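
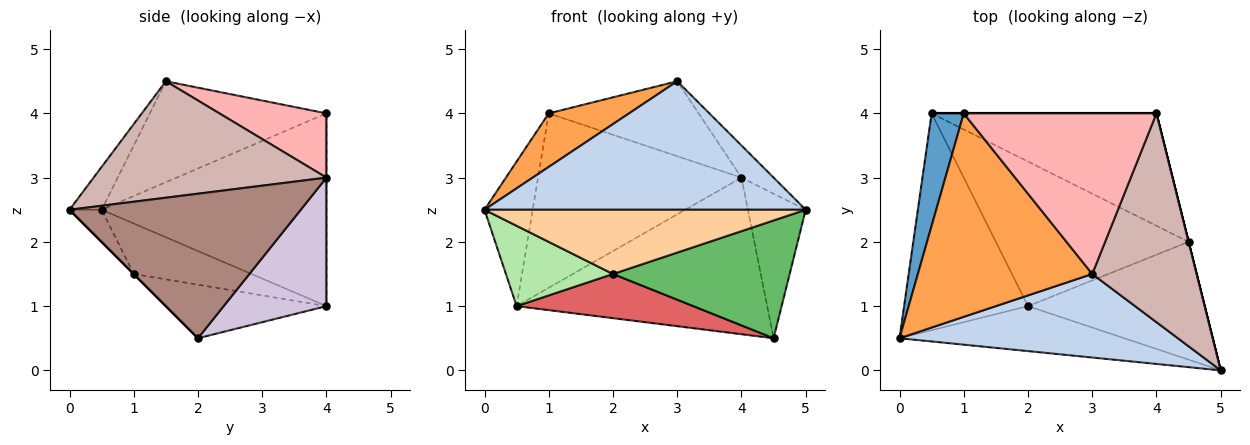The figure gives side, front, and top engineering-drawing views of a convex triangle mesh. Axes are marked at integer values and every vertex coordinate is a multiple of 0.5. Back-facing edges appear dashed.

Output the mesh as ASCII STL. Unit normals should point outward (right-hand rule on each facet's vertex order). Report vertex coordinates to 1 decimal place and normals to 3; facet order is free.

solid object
 facet normal -0.965 0.207 0.161
  outer loop
   vertex 0.5 4.0 1.0
   vertex 0.0 0.5 2.5
   vertex 1.0 4.0 4.0
  endloop
 endfacet
 facet normal -0.084 -0.836 0.543
  outer loop
   vertex 3.0 1.5 4.5
   vertex 0.0 0.5 2.5
   vertex 5.0 0.0 2.5
  endloop
 endfacet
 facet normal -0.489 -0.222 0.844
  outer loop
   vertex 3.0 1.5 4.5
   vertex 1.0 4.0 4.0
   vertex 0.0 0.5 2.5
  endloop
 endfacet
 facet normal -0.082 -0.816 -0.572
  outer loop
   vertex 2.0 1.0 1.5
   vertex 5.0 0.0 2.5
   vertex 0.0 0.5 2.5
  endloop
 endfacet
 facet normal 0.000 -0.707 -0.707
  outer loop
   vertex 2.0 1.0 1.5
   vertex 4.5 2.0 0.5
   vertex 5.0 0.0 2.5
  endloop
 endfacet
 facet normal -0.357 -0.324 -0.876
  outer loop
   vertex 2.0 1.0 1.5
   vertex 0.0 0.5 2.5
   vertex 0.5 4.0 1.0
  endloop
 endfacet
 facet normal -0.257 -0.282 -0.924
  outer loop
   vertex 2.0 1.0 1.5
   vertex 0.5 4.0 1.0
   vertex 4.5 2.0 0.5
  endloop
 endfacet
 facet normal 0.289 0.405 0.867
  outer loop
   vertex 4.0 4.0 3.0
   vertex 1.0 4.0 4.0
   vertex 3.0 1.5 4.5
  endloop
 endfacet
 facet normal 0.000 1.000 0.000
  outer loop
   vertex 4.0 4.0 3.0
   vertex 0.5 4.0 1.0
   vertex 1.0 4.0 4.0
  endloop
 endfacet
 facet normal 0.316 0.771 -0.553
  outer loop
   vertex 4.0 4.0 3.0
   vertex 4.5 2.0 0.5
   vertex 0.5 4.0 1.0
  endloop
 endfacet
 facet normal 0.970 0.243 0.000
  outer loop
   vertex 4.0 4.0 3.0
   vertex 5.0 0.0 2.5
   vertex 4.5 2.0 0.5
  endloop
 endfacet
 facet normal 0.741 0.102 0.664
  outer loop
   vertex 4.0 4.0 3.0
   vertex 3.0 1.5 4.5
   vertex 5.0 0.0 2.5
  endloop
 endfacet
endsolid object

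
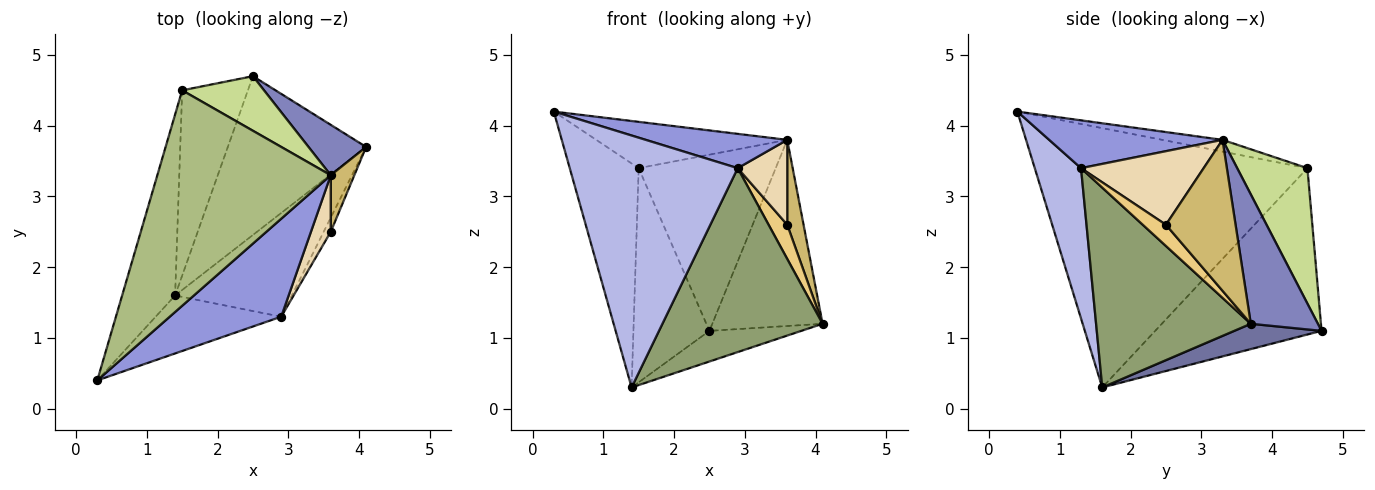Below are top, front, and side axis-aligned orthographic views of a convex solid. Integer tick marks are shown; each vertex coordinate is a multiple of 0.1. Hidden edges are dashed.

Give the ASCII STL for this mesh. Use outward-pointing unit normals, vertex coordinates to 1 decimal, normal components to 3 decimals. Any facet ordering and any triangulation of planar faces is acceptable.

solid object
 facet normal 0.177 0.187 -0.966
  outer loop
   vertex 1.4 1.6 0.3
   vertex 2.5 4.7 1.1
   vertex 4.1 3.7 1.2
  endloop
 endfacet
 facet normal 0.506 0.832 0.225
  outer loop
   vertex 3.6 3.3 3.8
   vertex 4.1 3.7 1.2
   vertex 2.5 4.7 1.1
  endloop
 endfacet
 facet normal 0.375 -0.306 0.875
  outer loop
   vertex 2.9 1.3 3.4
   vertex 3.6 3.3 3.8
   vertex 0.3 0.4 4.2
  endloop
 endfacet
 facet normal 0.259 -0.941 -0.217
  outer loop
   vertex 2.9 1.3 3.4
   vertex 0.3 0.4 4.2
   vertex 1.4 1.6 0.3
  endloop
 endfacet
 facet normal 0.644 -0.667 -0.376
  outer loop
   vertex 2.9 1.3 3.4
   vertex 1.4 1.6 0.3
   vertex 4.1 3.7 1.2
  endloop
 endfacet
 facet normal -0.066 0.210 0.976
  outer loop
   vertex 1.5 4.5 3.4
   vertex 0.3 0.4 4.2
   vertex 3.6 3.3 3.8
  endloop
 endfacet
 facet normal 0.440 0.858 0.266
  outer loop
   vertex 1.5 4.5 3.4
   vertex 3.6 3.3 3.8
   vertex 2.5 4.7 1.1
  endloop
 endfacet
 facet normal -0.951 0.240 -0.194
  outer loop
   vertex 1.5 4.5 3.4
   vertex 1.4 1.6 0.3
   vertex 0.3 0.4 4.2
  endloop
 endfacet
 facet normal -0.856 0.391 -0.338
  outer loop
   vertex 1.5 4.5 3.4
   vertex 2.5 4.7 1.1
   vertex 1.4 1.6 0.3
  endloop
 endfacet
 facet normal 0.963 -0.226 0.150
  outer loop
   vertex 3.6 2.5 2.6
   vertex 4.1 3.7 1.2
   vertex 3.6 3.3 3.8
  endloop
 endfacet
 facet normal 0.754 -0.607 -0.251
  outer loop
   vertex 3.6 2.5 2.6
   vertex 2.9 1.3 3.4
   vertex 4.1 3.7 1.2
  endloop
 endfacet
 facet normal 0.900 -0.363 0.242
  outer loop
   vertex 3.6 2.5 2.6
   vertex 3.6 3.3 3.8
   vertex 2.9 1.3 3.4
  endloop
 endfacet
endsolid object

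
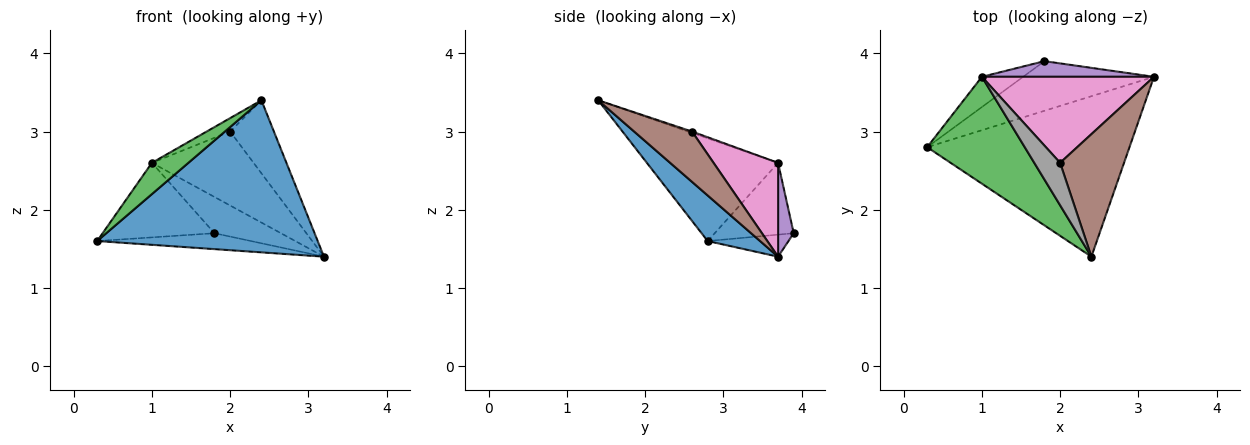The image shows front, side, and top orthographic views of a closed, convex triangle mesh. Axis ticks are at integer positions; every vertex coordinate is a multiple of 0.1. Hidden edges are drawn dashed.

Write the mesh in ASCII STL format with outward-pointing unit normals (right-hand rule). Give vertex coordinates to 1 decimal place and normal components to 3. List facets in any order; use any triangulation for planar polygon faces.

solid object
 facet normal 0.161 -0.679 -0.716
  outer loop
   vertex 2.4 1.4 3.4
   vertex 0.3 2.8 1.6
   vertex 3.2 3.7 1.4
  endloop
 endfacet
 facet normal -0.158 0.301 -0.940
  outer loop
   vertex 1.8 3.9 1.7
   vertex 3.2 3.7 1.4
   vertex 0.3 2.8 1.6
  endloop
 endfacet
 facet normal -0.711 -0.198 0.675
  outer loop
   vertex 1.0 3.7 2.6
   vertex 0.3 2.8 1.6
   vertex 2.4 1.4 3.4
  endloop
 endfacet
 facet normal -0.548 0.775 -0.314
  outer loop
   vertex 1.0 3.7 2.6
   vertex 1.8 3.9 1.7
   vertex 0.3 2.8 1.6
  endloop
 endfacet
 facet normal 0.211 0.898 0.387
  outer loop
   vertex 1.0 3.7 2.6
   vertex 3.2 3.7 1.4
   vertex 1.8 3.9 1.7
  endloop
 endfacet
 facet normal 0.560 0.424 0.712
  outer loop
   vertex 2.0 2.6 3.0
   vertex 2.4 1.4 3.4
   vertex 3.2 3.7 1.4
  endloop
 endfacet
 facet normal 0.382 0.602 0.701
  outer loop
   vertex 2.0 2.6 3.0
   vertex 3.2 3.7 1.4
   vertex 1.0 3.7 2.6
  endloop
 endfacet
 facet normal -0.050 0.301 0.952
  outer loop
   vertex 2.0 2.6 3.0
   vertex 1.0 3.7 2.6
   vertex 2.4 1.4 3.4
  endloop
 endfacet
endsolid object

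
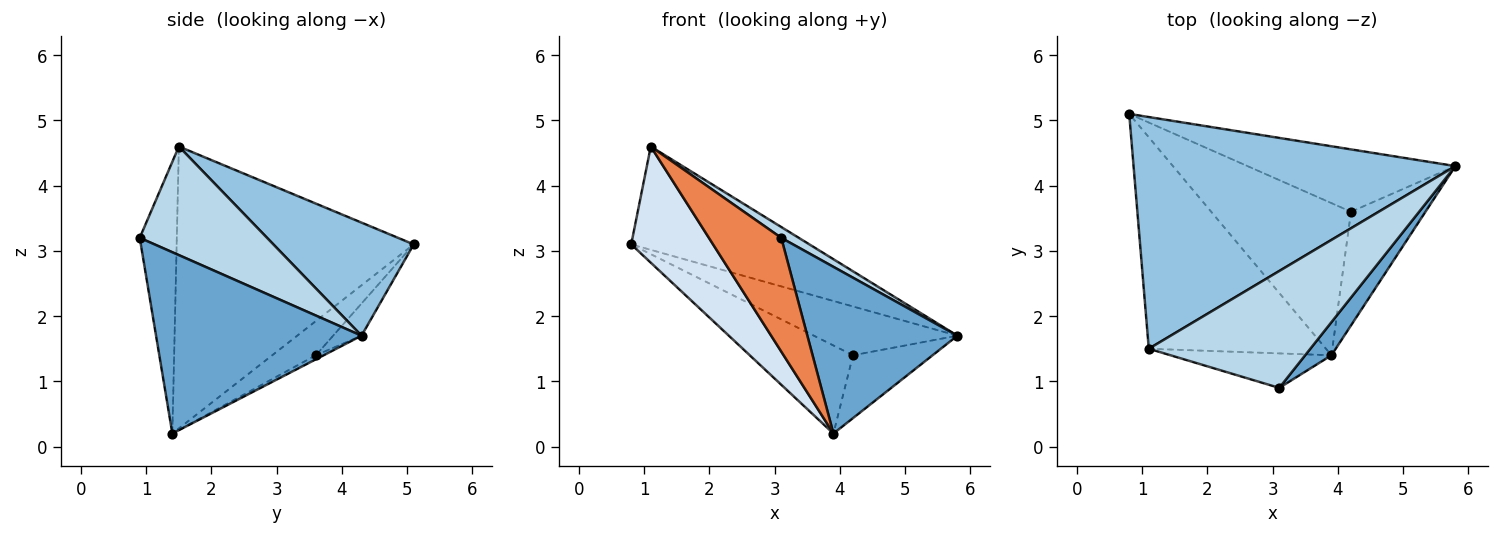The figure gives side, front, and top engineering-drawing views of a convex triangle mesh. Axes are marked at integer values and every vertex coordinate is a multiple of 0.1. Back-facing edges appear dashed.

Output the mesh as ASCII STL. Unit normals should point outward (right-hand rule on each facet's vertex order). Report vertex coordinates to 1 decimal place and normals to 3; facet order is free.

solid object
 facet normal 0.802 -0.586 0.116
  outer loop
   vertex 3.9 1.4 0.2
   vertex 5.8 4.3 1.7
   vertex 3.1 0.9 3.2
  endloop
 endfacet
 facet normal 0.306 0.388 0.870
  outer loop
   vertex 1.1 1.5 4.6
   vertex 5.8 4.3 1.7
   vertex 0.8 5.1 3.1
  endloop
 endfacet
 facet normal 0.556 -0.077 0.827
  outer loop
   vertex 1.1 1.5 4.6
   vertex 3.1 0.9 3.2
   vertex 5.8 4.3 1.7
  endloop
 endfacet
 facet normal -0.813 -0.281 -0.511
  outer loop
   vertex 1.1 1.5 4.6
   vertex 0.8 5.1 3.1
   vertex 3.9 1.4 0.2
  endloop
 endfacet
 facet normal -0.440 -0.859 -0.261
  outer loop
   vertex 1.1 1.5 4.6
   vertex 3.9 1.4 0.2
   vertex 3.1 0.9 3.2
  endloop
 endfacet
 facet normal -0.121 0.612 -0.782
  outer loop
   vertex 4.2 3.6 1.4
   vertex 0.8 5.1 3.1
   vertex 5.8 4.3 1.7
  endloop
 endfacet
 facet normal -0.207 0.490 -0.847
  outer loop
   vertex 4.2 3.6 1.4
   vertex 3.9 1.4 0.2
   vertex 0.8 5.1 3.1
  endloop
 endfacet
 facet normal -0.048 0.483 -0.874
  outer loop
   vertex 4.2 3.6 1.4
   vertex 5.8 4.3 1.7
   vertex 3.9 1.4 0.2
  endloop
 endfacet
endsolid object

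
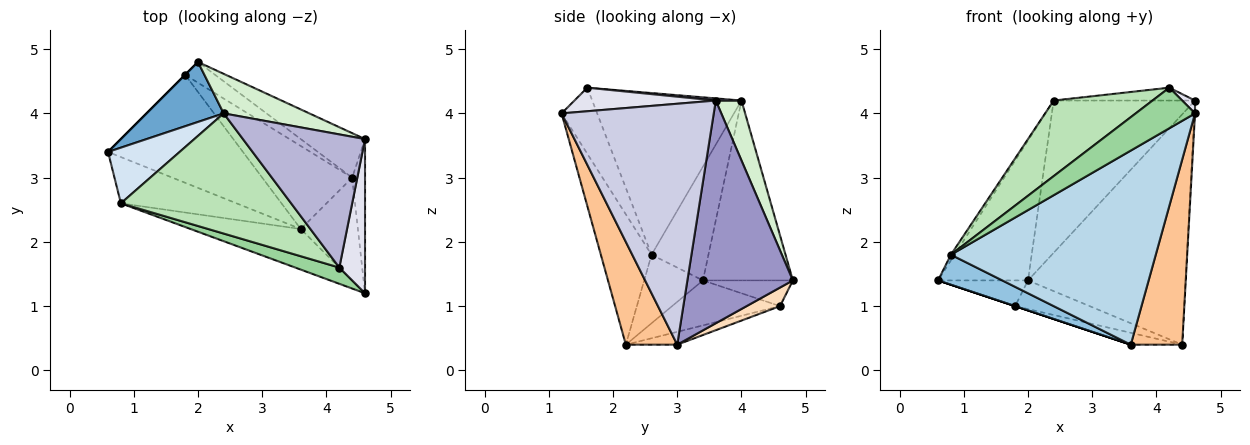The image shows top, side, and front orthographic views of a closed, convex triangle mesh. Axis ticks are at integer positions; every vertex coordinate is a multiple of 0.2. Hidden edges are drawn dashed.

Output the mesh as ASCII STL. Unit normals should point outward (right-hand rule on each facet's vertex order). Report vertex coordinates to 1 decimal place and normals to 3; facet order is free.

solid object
 facet normal -0.677 0.677 0.290
  outer loop
   vertex 2.4 4.0 4.2
   vertex 2.0 4.8 1.4
   vertex 0.6 3.4 1.4
  endloop
 endfacet
 facet normal -0.445 -0.487 -0.751
  outer loop
   vertex 0.8 2.6 1.8
   vertex 0.6 3.4 1.4
   vertex 3.6 2.2 0.4
  endloop
 endfacet
 facet normal -0.235 -0.951 -0.199
  outer loop
   vertex 0.8 2.6 1.8
   vertex 3.6 2.2 0.4
   vertex 4.6 1.2 4.0
  endloop
 endfacet
 facet normal -0.845 0.055 0.532
  outer loop
   vertex 0.8 2.6 1.8
   vertex 2.4 4.0 4.2
   vertex 0.6 3.4 1.4
  endloop
 endfacet
 facet normal -0.707 0.707 0.000
  outer loop
   vertex 1.8 4.6 1.0
   vertex 0.6 3.4 1.4
   vertex 2.0 4.8 1.4
  endloop
 endfacet
 facet normal -0.316 0.000 -0.949
  outer loop
   vertex 1.8 4.6 1.0
   vertex 3.6 2.2 0.4
   vertex 0.6 3.4 1.4
  endloop
 endfacet
 facet normal 0.658 -0.658 -0.366
  outer loop
   vertex 4.4 3.0 0.4
   vertex 4.6 1.2 4.0
   vertex 3.6 2.2 0.4
  endloop
 endfacet
 facet normal 0.341 0.761 -0.551
  outer loop
   vertex 4.4 3.0 0.4
   vertex 1.8 4.6 1.0
   vertex 2.0 4.8 1.4
  endloop
 endfacet
 facet normal -0.140 0.140 -0.980
  outer loop
   vertex 4.4 3.0 0.4
   vertex 3.6 2.2 0.4
   vertex 1.8 4.6 1.0
  endloop
 endfacet
 facet normal -0.487 -0.811 0.324
  outer loop
   vertex 4.2 1.6 4.4
   vertex 0.8 2.6 1.8
   vertex 4.6 1.2 4.0
  endloop
 endfacet
 facet normal -0.627 -0.415 0.660
  outer loop
   vertex 4.2 1.6 4.4
   vertex 2.4 4.0 4.2
   vertex 0.8 2.6 1.8
  endloop
 endfacet
 facet normal 0.173 0.953 0.248
  outer loop
   vertex 4.6 3.6 4.2
   vertex 2.0 4.8 1.4
   vertex 2.4 4.0 4.2
  endloop
 endfacet
 facet normal 0.549 0.820 -0.158
  outer loop
   vertex 4.6 3.6 4.2
   vertex 4.4 3.0 0.4
   vertex 2.0 4.8 1.4
  endloop
 endfacet
 facet normal 0.017 0.096 0.995
  outer loop
   vertex 4.6 3.6 4.2
   vertex 2.4 4.0 4.2
   vertex 4.2 1.6 4.4
  endloop
 endfacet
 facet normal 0.999 0.004 -0.053
  outer loop
   vertex 4.6 3.6 4.2
   vertex 4.6 1.2 4.0
   vertex 4.4 3.0 0.4
  endloop
 endfacet
 facet normal 0.674 -0.061 0.736
  outer loop
   vertex 4.6 3.6 4.2
   vertex 4.2 1.6 4.4
   vertex 4.6 1.2 4.0
  endloop
 endfacet
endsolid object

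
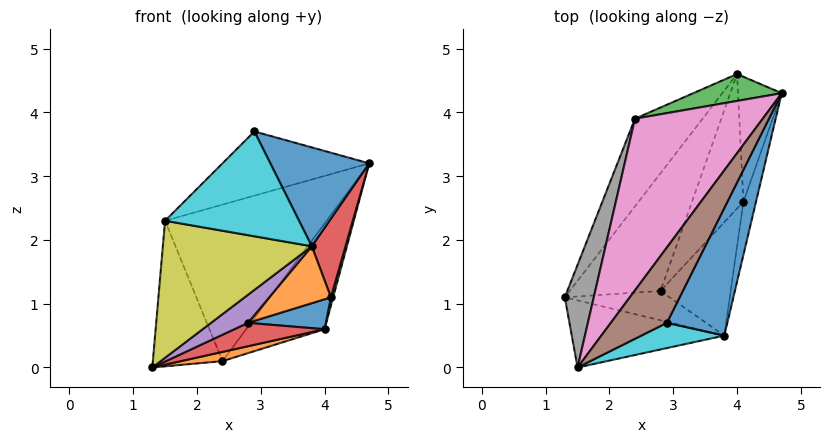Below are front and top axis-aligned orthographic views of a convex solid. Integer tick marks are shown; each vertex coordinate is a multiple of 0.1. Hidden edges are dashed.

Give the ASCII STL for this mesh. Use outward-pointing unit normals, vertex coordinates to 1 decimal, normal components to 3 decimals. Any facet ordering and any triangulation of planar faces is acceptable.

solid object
 facet normal 0.822 -0.349 0.450
  outer loop
   vertex 3.8 0.5 1.9
   vertex 4.7 4.3 3.2
   vertex 2.9 0.7 3.7
  endloop
 endfacet
 facet normal 0.336 -0.098 -0.937
  outer loop
   vertex 2.4 3.9 0.1
   vertex 4.0 4.6 0.6
   vertex 1.3 1.1 0.0
  endloop
 endfacet
 facet normal -0.448 0.866 0.221
  outer loop
   vertex 2.4 3.9 0.1
   vertex 4.7 4.3 3.2
   vertex 4.0 4.6 0.6
  endloop
 endfacet
 facet normal 0.426 -0.176 -0.887
  outer loop
   vertex 2.8 1.2 0.7
   vertex 1.3 1.1 0.0
   vertex 4.0 4.6 0.6
  endloop
 endfacet
 facet normal 0.358 -0.645 -0.675
  outer loop
   vertex 2.8 1.2 0.7
   vertex 3.8 0.5 1.9
   vertex 1.3 1.1 0.0
  endloop
 endfacet
 facet normal -0.735 0.439 0.516
  outer loop
   vertex 1.5 0.0 2.3
   vertex 2.9 0.7 3.7
   vertex 4.7 4.3 3.2
  endloop
 endfacet
 facet normal -0.744 0.450 0.494
  outer loop
   vertex 1.5 0.0 2.3
   vertex 4.7 4.3 3.2
   vertex 2.4 3.9 0.1
  endloop
 endfacet
 facet normal -0.905 0.347 0.245
  outer loop
   vertex 1.5 0.0 2.3
   vertex 2.4 3.9 0.1
   vertex 1.3 1.1 0.0
  endloop
 endfacet
 facet normal 0.118 -0.892 -0.437
  outer loop
   vertex 1.5 0.0 2.3
   vertex 1.3 1.1 0.0
   vertex 3.8 0.5 1.9
  endloop
 endfacet
 facet normal 0.244 -0.943 0.227
  outer loop
   vertex 1.5 0.0 2.3
   vertex 3.8 0.5 1.9
   vertex 2.9 0.7 3.7
  endloop
 endfacet
 facet normal 0.471 -0.192 -0.861
  outer loop
   vertex 4.1 2.6 1.1
   vertex 2.8 1.2 0.7
   vertex 4.0 4.6 0.6
  endloop
 endfacet
 facet normal 0.604 -0.358 -0.712
  outer loop
   vertex 4.1 2.6 1.1
   vertex 3.8 0.5 1.9
   vertex 2.8 1.2 0.7
  endloop
 endfacet
 facet normal 0.965 -0.017 -0.262
  outer loop
   vertex 4.1 2.6 1.1
   vertex 4.0 4.6 0.6
   vertex 4.7 4.3 3.2
  endloop
 endfacet
 facet normal 0.974 -0.187 -0.127
  outer loop
   vertex 4.1 2.6 1.1
   vertex 4.7 4.3 3.2
   vertex 3.8 0.5 1.9
  endloop
 endfacet
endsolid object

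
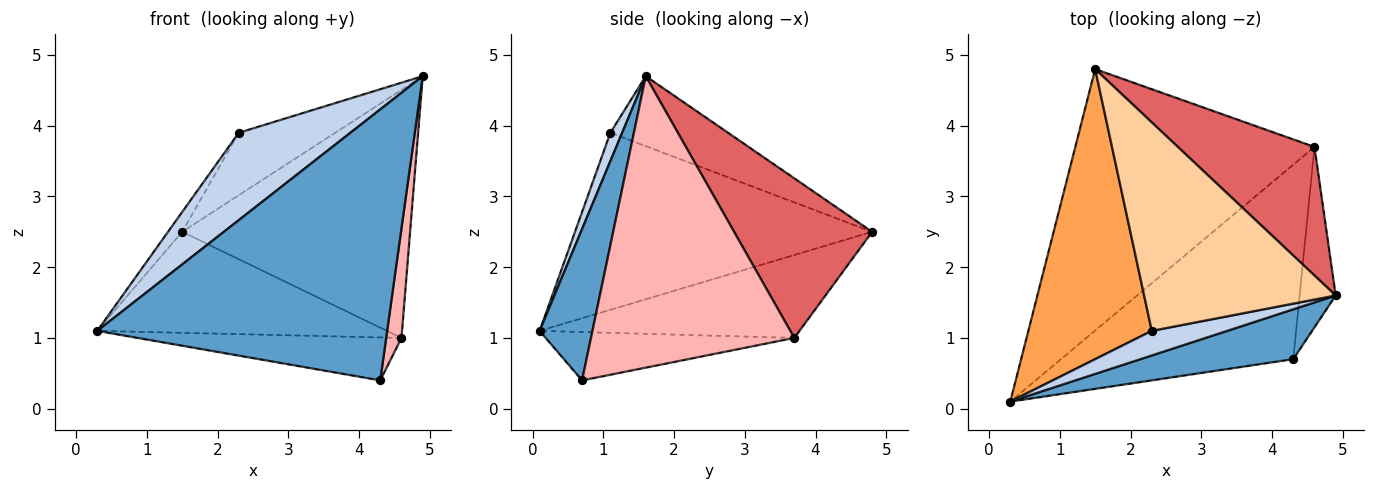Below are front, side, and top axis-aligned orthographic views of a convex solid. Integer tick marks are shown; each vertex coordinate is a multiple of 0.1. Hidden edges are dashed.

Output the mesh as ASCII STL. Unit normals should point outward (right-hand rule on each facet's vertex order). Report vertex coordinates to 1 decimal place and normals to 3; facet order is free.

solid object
 facet normal 0.176 -0.968 0.178
  outer loop
   vertex 4.3 0.7 0.4
   vertex 4.9 1.6 4.7
   vertex 0.3 0.1 1.1
  endloop
 endfacet
 facet normal 0.101 -0.958 0.270
  outer loop
   vertex 2.3 1.1 3.9
   vertex 0.3 0.1 1.1
   vertex 4.9 1.6 4.7
  endloop
 endfacet
 facet normal -0.820 0.039 0.572
  outer loop
   vertex 2.3 1.1 3.9
   vertex 1.5 4.8 2.5
   vertex 0.3 0.1 1.1
  endloop
 endfacet
 facet normal -0.330 0.271 0.904
  outer loop
   vertex 2.3 1.1 3.9
   vertex 4.9 1.6 4.7
   vertex 1.5 4.8 2.5
  endloop
 endfacet
 facet normal -0.308 0.343 -0.888
  outer loop
   vertex 4.6 3.7 1.0
   vertex 0.3 0.1 1.1
   vertex 1.5 4.8 2.5
  endloop
 endfacet
 facet normal -0.199 0.211 -0.957
  outer loop
   vertex 4.6 3.7 1.0
   vertex 4.3 0.7 0.4
   vertex 0.3 0.1 1.1
  endloop
 endfacet
 facet normal 0.474 0.782 0.405
  outer loop
   vertex 4.6 3.7 1.0
   vertex 1.5 4.8 2.5
   vertex 4.9 1.6 4.7
  endloop
 endfacet
 facet normal 0.990 -0.074 -0.123
  outer loop
   vertex 4.6 3.7 1.0
   vertex 4.9 1.6 4.7
   vertex 4.3 0.7 0.4
  endloop
 endfacet
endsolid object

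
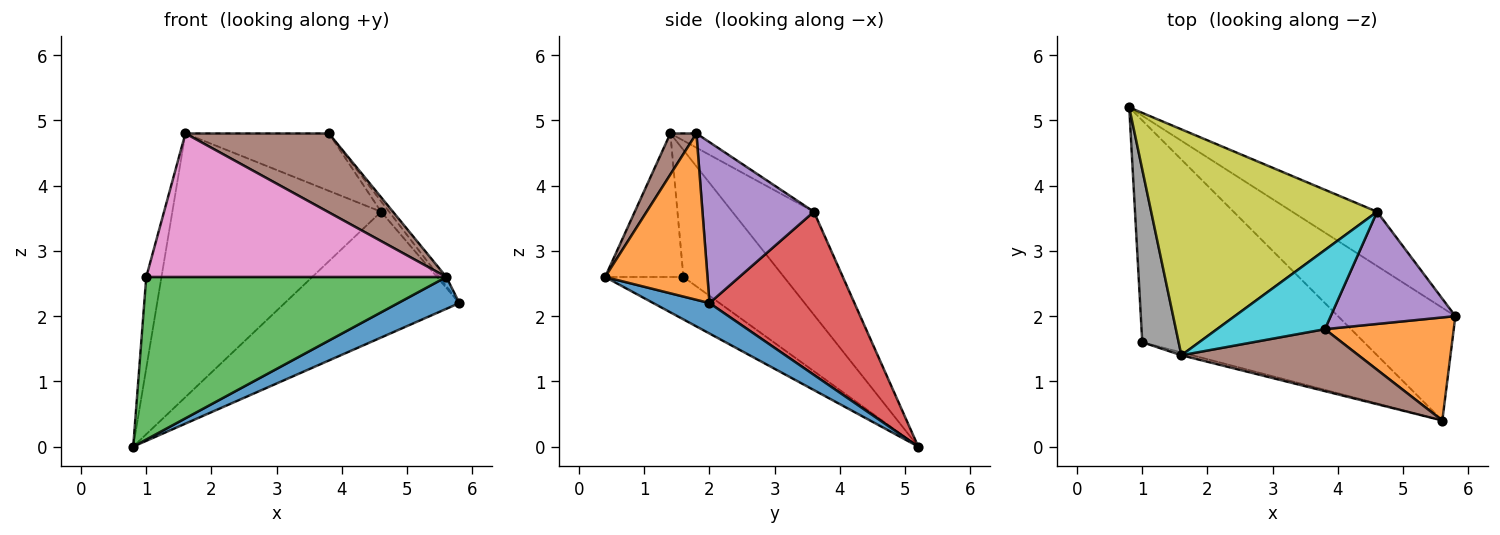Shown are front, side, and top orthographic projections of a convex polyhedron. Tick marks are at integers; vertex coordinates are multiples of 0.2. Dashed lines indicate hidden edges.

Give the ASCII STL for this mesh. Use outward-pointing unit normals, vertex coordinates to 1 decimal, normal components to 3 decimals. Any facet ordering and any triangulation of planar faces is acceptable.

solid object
 facet normal 0.242 -0.264 -0.934
  outer loop
   vertex 5.6 0.4 2.6
   vertex 0.8 5.2 0.0
   vertex 5.8 2.0 2.2
  endloop
 endfacet
 facet normal 0.789 0.054 0.611
  outer loop
   vertex 3.8 1.8 4.8
   vertex 5.6 0.4 2.6
   vertex 5.8 2.0 2.2
  endloop
 endfacet
 facet normal -0.152 -0.584 -0.797
  outer loop
   vertex 1.0 1.6 2.6
   vertex 0.8 5.2 0.0
   vertex 5.6 0.4 2.6
  endloop
 endfacet
 facet normal 0.606 0.730 -0.315
  outer loop
   vertex 4.6 3.6 3.6
   vertex 5.8 2.0 2.2
   vertex 0.8 5.2 0.0
  endloop
 endfacet
 facet normal 0.789 0.057 0.611
  outer loop
   vertex 4.6 3.6 3.6
   vertex 3.8 1.8 4.8
   vertex 5.8 2.0 2.2
  endloop
 endfacet
 facet normal 0.142 -0.779 0.611
  outer loop
   vertex 1.6 1.4 4.8
   vertex 5.6 0.4 2.6
   vertex 3.8 1.8 4.8
  endloop
 endfacet
 facet normal -0.252 -0.967 -0.019
  outer loop
   vertex 1.6 1.4 4.8
   vertex 1.0 1.6 2.6
   vertex 5.6 0.4 2.6
  endloop
 endfacet
 facet normal -0.951 0.144 0.273
  outer loop
   vertex 1.6 1.4 4.8
   vertex 0.8 5.2 0.0
   vertex 1.0 1.6 2.6
  endloop
 endfacet
 facet normal -0.284 0.728 0.624
  outer loop
   vertex 1.6 1.4 4.8
   vertex 4.6 3.6 3.6
   vertex 0.8 5.2 0.0
  endloop
 endfacet
 facet normal -0.106 0.584 0.805
  outer loop
   vertex 1.6 1.4 4.8
   vertex 3.8 1.8 4.8
   vertex 4.6 3.6 3.6
  endloop
 endfacet
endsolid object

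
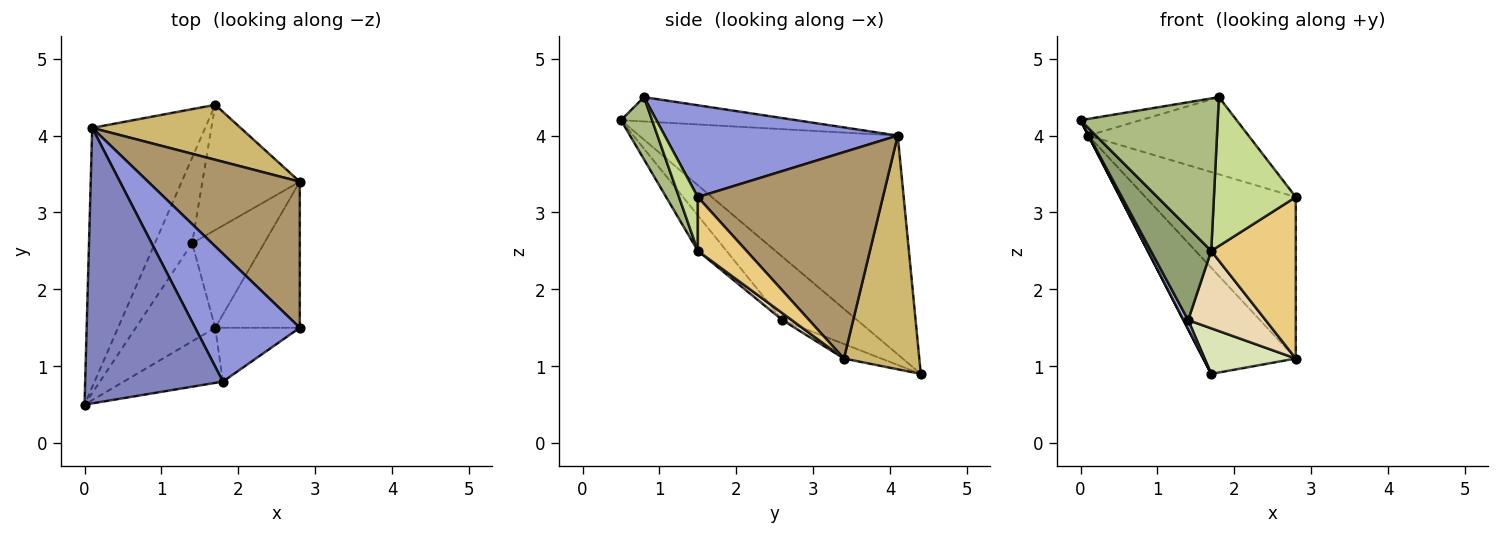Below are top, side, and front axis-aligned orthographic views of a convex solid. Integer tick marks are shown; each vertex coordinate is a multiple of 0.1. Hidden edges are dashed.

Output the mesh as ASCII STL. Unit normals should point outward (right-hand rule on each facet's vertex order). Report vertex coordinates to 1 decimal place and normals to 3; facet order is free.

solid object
 facet normal -0.889 -0.001 -0.459
  outer loop
   vertex 0.1 4.1 4.0
   vertex 1.7 4.4 0.9
   vertex 0.0 0.5 4.2
  endloop
 endfacet
 facet normal -0.174 0.059 0.983
  outer loop
   vertex 0.1 4.1 4.0
   vertex 0.0 0.5 4.2
   vertex 1.8 0.8 4.5
  endloop
 endfacet
 facet normal 0.601 0.413 0.684
  outer loop
   vertex 0.1 4.1 4.0
   vertex 1.8 0.8 4.5
   vertex 2.8 1.5 3.2
  endloop
 endfacet
 facet normal -0.860 -0.054 -0.507
  outer loop
   vertex 1.4 2.6 1.6
   vertex 0.0 0.5 4.2
   vertex 1.7 4.4 0.9
  endloop
 endfacet
 facet normal -0.310 -0.651 -0.693
  outer loop
   vertex 1.7 1.5 2.5
   vertex 0.0 0.5 4.2
   vertex 1.4 2.6 1.6
  endloop
 endfacet
 facet normal 0.209 -0.920 -0.332
  outer loop
   vertex 1.7 1.5 2.5
   vertex 1.8 0.8 4.5
   vertex 0.0 0.5 4.2
  endloop
 endfacet
 facet normal 0.211 -0.919 -0.332
  outer loop
   vertex 1.7 1.5 2.5
   vertex 2.8 1.5 3.2
   vertex 1.8 0.8 4.5
  endloop
 endfacet
 facet normal -0.139 -0.339 -0.931
  outer loop
   vertex 2.8 3.4 1.1
   vertex 1.4 2.6 1.6
   vertex 1.7 4.4 0.9
  endloop
 endfacet
 facet normal 0.674 0.548 0.496
  outer loop
   vertex 2.8 3.4 1.1
   vertex 0.1 4.1 4.0
   vertex 2.8 1.5 3.2
  endloop
 endfacet
 facet normal 0.586 0.719 0.372
  outer loop
   vertex 2.8 3.4 1.1
   vertex 1.7 4.4 0.9
   vertex 0.1 4.1 4.0
  endloop
 endfacet
 facet normal 0.393 -0.682 -0.617
  outer loop
   vertex 2.8 3.4 1.1
   vertex 2.8 1.5 3.2
   vertex 1.7 1.5 2.5
  endloop
 endfacet
 facet normal 0.075 -0.619 -0.782
  outer loop
   vertex 2.8 3.4 1.1
   vertex 1.7 1.5 2.5
   vertex 1.4 2.6 1.6
  endloop
 endfacet
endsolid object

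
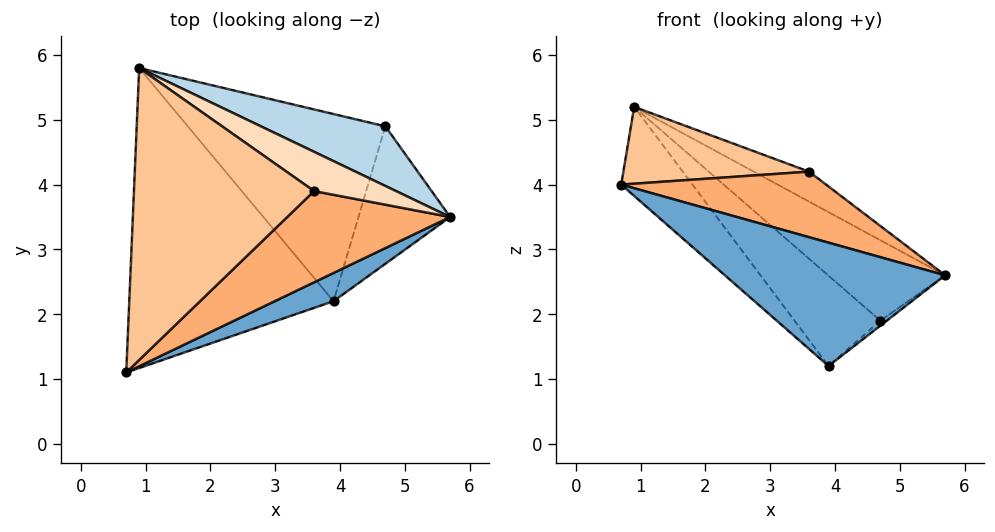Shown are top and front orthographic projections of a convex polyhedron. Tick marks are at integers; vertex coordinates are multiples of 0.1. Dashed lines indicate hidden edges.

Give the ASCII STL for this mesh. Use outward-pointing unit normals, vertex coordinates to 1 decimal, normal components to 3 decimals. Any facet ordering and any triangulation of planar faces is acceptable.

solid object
 facet normal 0.469 -0.861 0.197
  outer loop
   vertex 3.9 2.2 1.2
   vertex 5.7 3.5 2.6
   vertex 0.7 1.1 4.0
  endloop
 endfacet
 facet normal -0.684 0.208 -0.700
  outer loop
   vertex 3.9 2.2 1.2
   vertex 0.7 1.1 4.0
   vertex 0.9 5.8 5.2
  endloop
 endfacet
 facet normal 0.578 0.656 0.486
  outer loop
   vertex 4.7 4.9 1.9
   vertex 0.9 5.8 5.2
   vertex 5.7 3.5 2.6
  endloop
 endfacet
 facet normal 0.600 0.029 -0.799
  outer loop
   vertex 4.7 4.9 1.9
   vertex 5.7 3.5 2.6
   vertex 3.9 2.2 1.2
  endloop
 endfacet
 facet normal -0.562 0.360 -0.745
  outer loop
   vertex 4.7 4.9 1.9
   vertex 3.9 2.2 1.2
   vertex 0.9 5.8 5.2
  endloop
 endfacet
 facet normal 0.453 -0.520 0.724
  outer loop
   vertex 3.6 3.9 4.2
   vertex 0.7 1.1 4.0
   vertex 5.7 3.5 2.6
  endloop
 endfacet
 facet normal 0.176 -0.251 0.952
  outer loop
   vertex 3.6 3.9 4.2
   vertex 0.9 5.8 5.2
   vertex 0.7 1.1 4.0
  endloop
 endfacet
 facet normal 0.585 0.492 0.645
  outer loop
   vertex 3.6 3.9 4.2
   vertex 5.7 3.5 2.6
   vertex 0.9 5.8 5.2
  endloop
 endfacet
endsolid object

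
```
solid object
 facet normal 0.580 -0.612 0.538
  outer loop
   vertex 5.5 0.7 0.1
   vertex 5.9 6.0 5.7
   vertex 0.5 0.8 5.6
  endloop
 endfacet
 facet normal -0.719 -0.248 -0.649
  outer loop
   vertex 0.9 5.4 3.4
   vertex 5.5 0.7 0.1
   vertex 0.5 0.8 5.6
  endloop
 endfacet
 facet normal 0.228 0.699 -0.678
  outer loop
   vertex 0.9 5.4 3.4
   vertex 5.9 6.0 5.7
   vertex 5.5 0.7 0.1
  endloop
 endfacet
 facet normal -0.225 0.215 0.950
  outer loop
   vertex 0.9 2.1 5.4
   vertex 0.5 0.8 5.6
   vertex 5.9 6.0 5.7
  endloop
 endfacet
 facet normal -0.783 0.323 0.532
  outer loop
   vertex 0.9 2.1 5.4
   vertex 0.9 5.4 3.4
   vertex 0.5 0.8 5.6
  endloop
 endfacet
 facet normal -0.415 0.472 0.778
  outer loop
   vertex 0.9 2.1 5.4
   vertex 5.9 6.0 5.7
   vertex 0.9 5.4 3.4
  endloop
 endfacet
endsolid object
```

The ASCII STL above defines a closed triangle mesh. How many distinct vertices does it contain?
5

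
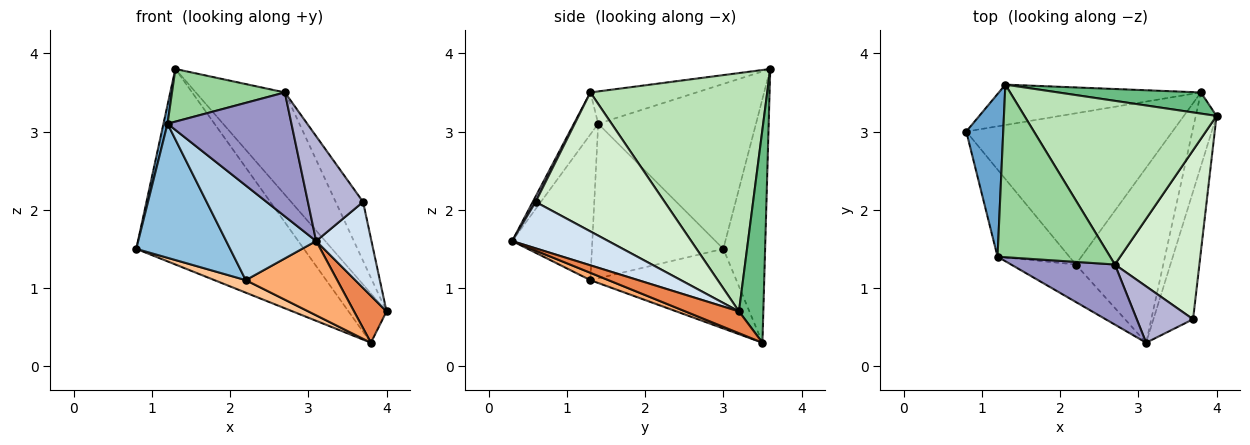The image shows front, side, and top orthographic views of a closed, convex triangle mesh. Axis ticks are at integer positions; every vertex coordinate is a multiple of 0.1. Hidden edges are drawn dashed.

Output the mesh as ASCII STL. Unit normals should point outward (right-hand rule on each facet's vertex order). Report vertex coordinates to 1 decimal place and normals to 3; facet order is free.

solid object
 facet normal -0.975 -0.025 0.219
  outer loop
   vertex 1.2 1.4 3.1
   vertex 1.3 3.6 3.8
   vertex 0.8 3.0 1.5
  endloop
 endfacet
 facet normal -0.761 -0.544 -0.353
  outer loop
   vertex 2.2 1.3 1.1
   vertex 1.2 1.4 3.1
   vertex 0.8 3.0 1.5
  endloop
 endfacet
 facet normal -0.638 -0.716 -0.283
  outer loop
   vertex 2.2 1.3 1.1
   vertex 3.1 0.3 1.6
   vertex 1.2 1.4 3.1
  endloop
 endfacet
 facet normal 0.696 -0.401 -0.595
  outer loop
   vertex 3.7 0.6 2.1
   vertex 3.1 0.3 1.6
   vertex 4.0 3.2 0.7
  endloop
 endfacet
 facet normal 0.662 -0.402 -0.632
  outer loop
   vertex 3.8 3.5 0.3
   vertex 4.0 3.2 0.7
   vertex 3.1 0.3 1.6
  endloop
 endfacet
 facet normal 0.077 -0.390 -0.918
  outer loop
   vertex 3.8 3.5 0.3
   vertex 3.1 0.3 1.6
   vertex 2.2 1.3 1.1
  endloop
 endfacet
 facet normal -0.359 -0.077 -0.930
  outer loop
   vertex 3.8 3.5 0.3
   vertex 2.2 1.3 1.1
   vertex 0.8 3.0 1.5
  endloop
 endfacet
 facet normal -0.237 0.951 -0.197
  outer loop
   vertex 3.8 3.5 0.3
   vertex 0.8 3.0 1.5
   vertex 1.3 3.6 3.8
  endloop
 endfacet
 facet normal 0.508 0.792 0.340
  outer loop
   vertex 3.8 3.5 0.3
   vertex 1.3 3.6 3.8
   vertex 4.0 3.2 0.7
  endloop
 endfacet
 facet normal -0.265 -0.281 0.922
  outer loop
   vertex 2.7 1.3 3.5
   vertex 1.3 3.6 3.8
   vertex 1.2 1.4 3.1
  endloop
 endfacet
 facet normal 0.725 0.365 0.584
  outer loop
   vertex 2.7 1.3 3.5
   vertex 4.0 3.2 0.7
   vertex 1.3 3.6 3.8
  endloop
 endfacet
 facet normal 0.841 0.178 0.511
  outer loop
   vertex 2.7 1.3 3.5
   vertex 3.7 0.6 2.1
   vertex 4.0 3.2 0.7
  endloop
 endfacet
 facet normal -0.174 -0.886 0.430
  outer loop
   vertex 2.7 1.3 3.5
   vertex 1.2 1.4 3.1
   vertex 3.1 0.3 1.6
  endloop
 endfacet
 facet normal 0.046 -0.880 0.473
  outer loop
   vertex 2.7 1.3 3.5
   vertex 3.1 0.3 1.6
   vertex 3.7 0.6 2.1
  endloop
 endfacet
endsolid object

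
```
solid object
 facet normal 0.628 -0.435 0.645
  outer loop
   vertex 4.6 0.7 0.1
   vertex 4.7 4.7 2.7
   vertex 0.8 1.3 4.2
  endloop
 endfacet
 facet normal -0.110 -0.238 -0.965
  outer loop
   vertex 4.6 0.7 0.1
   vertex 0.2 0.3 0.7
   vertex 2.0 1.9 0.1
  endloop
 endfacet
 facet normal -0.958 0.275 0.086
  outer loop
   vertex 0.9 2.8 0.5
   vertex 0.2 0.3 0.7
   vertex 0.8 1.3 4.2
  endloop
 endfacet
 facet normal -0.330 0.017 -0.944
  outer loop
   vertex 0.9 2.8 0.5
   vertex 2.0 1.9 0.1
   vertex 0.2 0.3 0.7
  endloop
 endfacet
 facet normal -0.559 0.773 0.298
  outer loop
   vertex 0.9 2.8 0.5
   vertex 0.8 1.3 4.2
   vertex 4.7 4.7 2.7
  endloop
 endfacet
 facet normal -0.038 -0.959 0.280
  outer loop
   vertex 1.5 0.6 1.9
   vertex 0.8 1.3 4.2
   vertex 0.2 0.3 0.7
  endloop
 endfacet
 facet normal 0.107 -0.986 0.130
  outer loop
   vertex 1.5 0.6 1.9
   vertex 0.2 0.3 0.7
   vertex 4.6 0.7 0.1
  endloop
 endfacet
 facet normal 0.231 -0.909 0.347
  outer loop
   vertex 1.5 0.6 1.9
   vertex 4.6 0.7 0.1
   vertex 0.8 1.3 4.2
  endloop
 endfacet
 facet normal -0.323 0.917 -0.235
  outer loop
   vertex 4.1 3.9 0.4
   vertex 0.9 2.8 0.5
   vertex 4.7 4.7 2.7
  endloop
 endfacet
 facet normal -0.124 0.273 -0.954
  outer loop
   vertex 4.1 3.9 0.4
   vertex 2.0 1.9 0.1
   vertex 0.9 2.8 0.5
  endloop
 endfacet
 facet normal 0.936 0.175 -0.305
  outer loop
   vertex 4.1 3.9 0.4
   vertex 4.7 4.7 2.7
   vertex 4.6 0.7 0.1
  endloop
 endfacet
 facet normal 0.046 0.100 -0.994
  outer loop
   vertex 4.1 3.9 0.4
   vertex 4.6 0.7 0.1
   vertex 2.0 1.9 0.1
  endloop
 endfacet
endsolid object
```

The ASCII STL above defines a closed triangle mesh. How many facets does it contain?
12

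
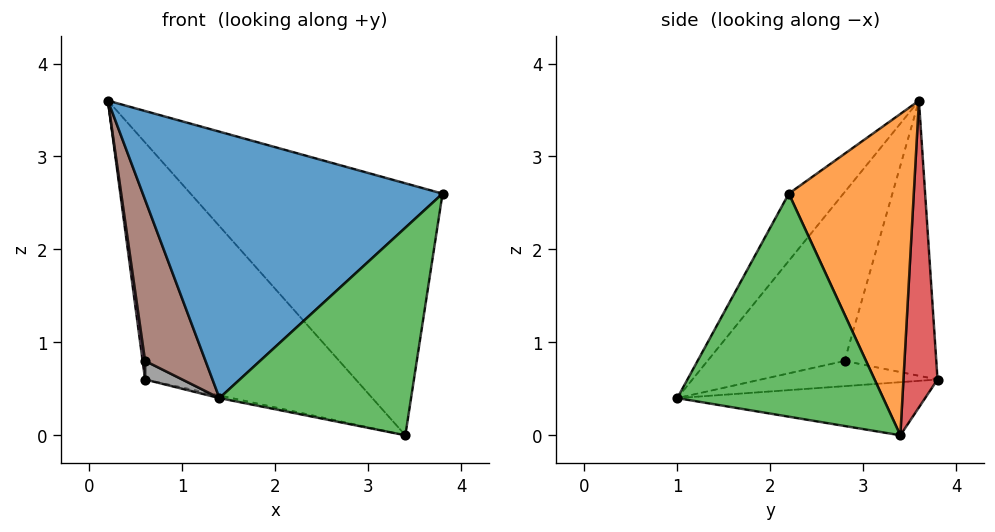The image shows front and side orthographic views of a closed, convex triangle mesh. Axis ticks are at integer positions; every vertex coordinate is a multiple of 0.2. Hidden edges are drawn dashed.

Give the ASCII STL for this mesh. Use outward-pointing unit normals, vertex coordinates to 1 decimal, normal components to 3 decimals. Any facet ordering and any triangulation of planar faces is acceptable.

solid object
 facet normal -0.145 -0.794 0.591
  outer loop
   vertex 1.4 1.0 0.4
   vertex 3.8 2.2 2.6
   vertex 0.2 3.6 3.6
  endloop
 endfacet
 facet normal 0.420 0.847 0.326
  outer loop
   vertex 3.4 3.4 0.0
   vertex 0.2 3.6 3.6
   vertex 3.8 2.2 2.6
  endloop
 endfacet
 facet normal 0.673 -0.626 -0.393
  outer loop
   vertex 3.4 3.4 0.0
   vertex 3.8 2.2 2.6
   vertex 1.4 1.0 0.4
  endloop
 endfacet
 facet normal 0.159 0.983 0.087
  outer loop
   vertex 0.6 3.8 0.6
   vertex 0.2 3.6 3.6
   vertex 3.4 3.4 0.0
  endloop
 endfacet
 facet normal -0.208 0.010 -0.978
  outer loop
   vertex 0.6 3.8 0.6
   vertex 3.4 3.4 0.0
   vertex 1.4 1.0 0.4
  endloop
 endfacet
 facet normal -0.915 -0.403 -0.016
  outer loop
   vertex 0.6 2.8 0.8
   vertex 1.4 1.0 0.4
   vertex 0.2 3.6 3.6
  endloop
 endfacet
 facet normal -0.991 -0.027 -0.134
  outer loop
   vertex 0.6 2.8 0.8
   vertex 0.2 3.6 3.6
   vertex 0.6 3.8 0.6
  endloop
 endfacet
 facet normal -0.682 -0.143 -0.717
  outer loop
   vertex 0.6 2.8 0.8
   vertex 0.6 3.8 0.6
   vertex 1.4 1.0 0.4
  endloop
 endfacet
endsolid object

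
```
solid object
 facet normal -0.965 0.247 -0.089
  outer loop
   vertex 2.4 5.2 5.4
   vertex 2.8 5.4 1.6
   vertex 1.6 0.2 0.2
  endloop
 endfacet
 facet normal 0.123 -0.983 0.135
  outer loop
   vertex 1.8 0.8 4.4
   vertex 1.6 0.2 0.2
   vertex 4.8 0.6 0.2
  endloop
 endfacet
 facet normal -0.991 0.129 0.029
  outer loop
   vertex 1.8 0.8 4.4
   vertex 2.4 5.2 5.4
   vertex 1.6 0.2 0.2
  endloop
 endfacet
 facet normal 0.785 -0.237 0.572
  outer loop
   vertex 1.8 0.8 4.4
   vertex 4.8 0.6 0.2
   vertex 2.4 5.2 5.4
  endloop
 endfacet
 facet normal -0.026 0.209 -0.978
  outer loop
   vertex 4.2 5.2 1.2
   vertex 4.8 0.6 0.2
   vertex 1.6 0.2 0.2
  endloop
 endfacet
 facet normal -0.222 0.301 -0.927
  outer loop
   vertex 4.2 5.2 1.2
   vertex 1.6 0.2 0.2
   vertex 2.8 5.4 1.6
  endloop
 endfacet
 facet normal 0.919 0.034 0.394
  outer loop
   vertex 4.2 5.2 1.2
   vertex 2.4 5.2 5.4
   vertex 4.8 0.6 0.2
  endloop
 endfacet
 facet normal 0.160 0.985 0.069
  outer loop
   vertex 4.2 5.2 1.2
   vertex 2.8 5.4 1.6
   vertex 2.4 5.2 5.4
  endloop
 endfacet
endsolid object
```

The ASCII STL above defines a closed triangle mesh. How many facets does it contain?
8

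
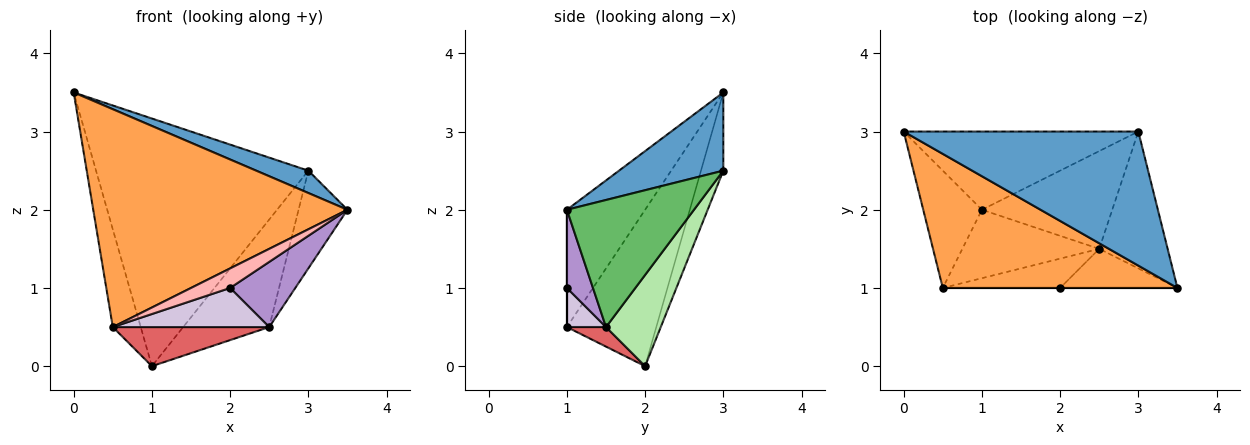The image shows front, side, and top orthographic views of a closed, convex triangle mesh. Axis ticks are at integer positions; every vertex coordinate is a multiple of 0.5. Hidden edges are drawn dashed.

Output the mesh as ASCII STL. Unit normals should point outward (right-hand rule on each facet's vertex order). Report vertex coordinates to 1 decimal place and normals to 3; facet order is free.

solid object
 facet normal 0.312 -0.156 0.937
  outer loop
   vertex 3.0 3.0 2.5
   vertex 0.0 3.0 3.5
   vertex 3.5 1.0 2.0
  endloop
 endfacet
 facet normal -0.100 0.949 -0.300
  outer loop
   vertex 1.0 2.0 0.0
   vertex 0.0 3.0 3.5
   vertex 3.0 3.0 2.5
  endloop
 endfacet
 facet normal -0.253 -0.824 0.507
  outer loop
   vertex 0.5 1.0 0.5
   vertex 3.5 1.0 2.0
   vertex 0.0 3.0 3.5
  endloop
 endfacet
 facet normal -0.899 0.281 -0.337
  outer loop
   vertex 0.5 1.0 0.5
   vertex 0.0 3.0 3.5
   vertex 1.0 2.0 0.0
  endloop
 endfacet
 facet normal 0.834 0.321 -0.449
  outer loop
   vertex 2.5 1.5 0.5
   vertex 3.0 3.0 2.5
   vertex 3.5 1.0 2.0
  endloop
 endfacet
 facet normal 0.426 0.669 -0.609
  outer loop
   vertex 2.5 1.5 0.5
   vertex 1.0 2.0 0.0
   vertex 3.0 3.0 2.5
  endloop
 endfacet
 facet normal 0.123 -0.492 -0.862
  outer loop
   vertex 2.5 1.5 0.5
   vertex 0.5 1.0 0.5
   vertex 1.0 2.0 0.0
  endloop
 endfacet
 facet normal 0.000 -1.000 0.000
  outer loop
   vertex 2.0 1.0 1.0
   vertex 3.5 1.0 2.0
   vertex 0.5 1.0 0.5
  endloop
 endfacet
 facet normal 0.324 -0.811 -0.487
  outer loop
   vertex 2.0 1.0 1.0
   vertex 2.5 1.5 0.5
   vertex 3.5 1.0 2.0
  endloop
 endfacet
 facet normal 0.196 -0.784 -0.588
  outer loop
   vertex 2.0 1.0 1.0
   vertex 0.5 1.0 0.5
   vertex 2.5 1.5 0.5
  endloop
 endfacet
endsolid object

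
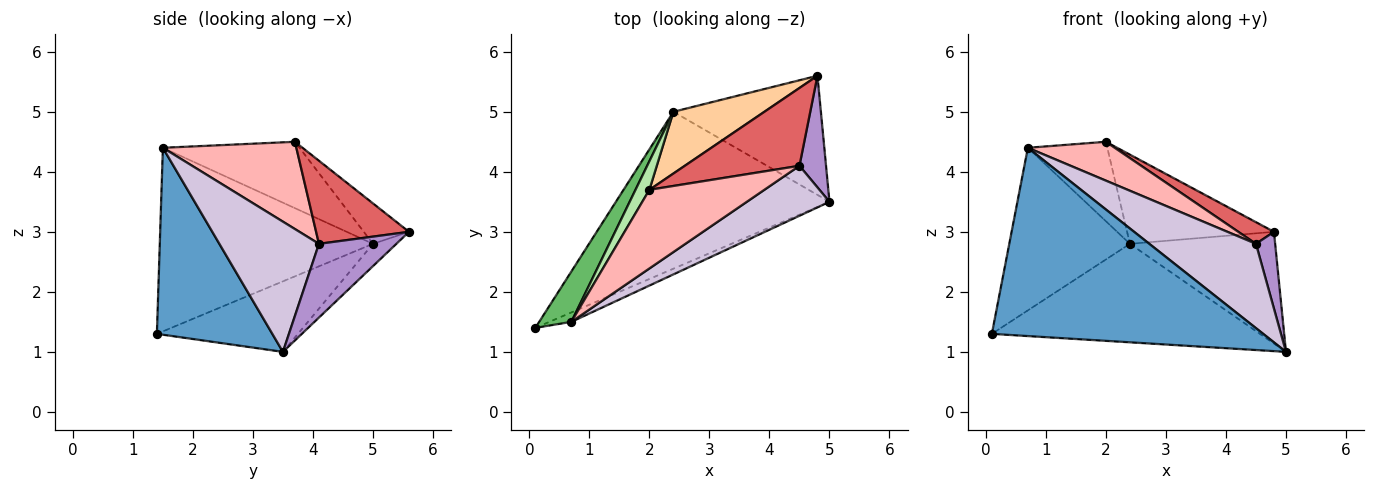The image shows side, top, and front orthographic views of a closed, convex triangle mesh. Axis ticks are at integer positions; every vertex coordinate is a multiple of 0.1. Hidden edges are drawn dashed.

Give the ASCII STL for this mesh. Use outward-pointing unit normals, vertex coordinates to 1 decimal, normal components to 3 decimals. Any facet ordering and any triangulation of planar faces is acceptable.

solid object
 facet normal 0.391 -0.919 -0.046
  outer loop
   vertex 0.7 1.5 4.4
   vertex 0.1 1.4 1.3
   vertex 5.0 3.5 1.0
  endloop
 endfacet
 facet normal -0.269 0.512 -0.816
  outer loop
   vertex 2.4 5.0 2.8
   vertex 5.0 3.5 1.0
   vertex 0.1 1.4 1.3
  endloop
 endfacet
 facet normal -0.110 0.680 -0.725
  outer loop
   vertex 2.4 5.0 2.8
   vertex 4.8 5.6 3.0
   vertex 5.0 3.5 1.0
  endloop
 endfacet
 facet normal -0.245 0.797 0.552
  outer loop
   vertex 2.4 5.0 2.8
   vertex 2.0 3.7 4.5
   vertex 4.8 5.6 3.0
  endloop
 endfacet
 facet normal -0.860 0.487 0.151
  outer loop
   vertex 2.4 5.0 2.8
   vertex 0.1 1.4 1.3
   vertex 0.7 1.5 4.4
  endloop
 endfacet
 facet normal -0.851 0.495 0.178
  outer loop
   vertex 2.4 5.0 2.8
   vertex 0.7 1.5 4.4
   vertex 2.0 3.7 4.5
  endloop
 endfacet
 facet normal 0.572 -0.220 0.790
  outer loop
   vertex 4.5 4.1 2.8
   vertex 4.8 5.6 3.0
   vertex 2.0 3.7 4.5
  endloop
 endfacet
 facet normal 0.563 -0.366 0.741
  outer loop
   vertex 4.5 4.1 2.8
   vertex 2.0 3.7 4.5
   vertex 0.7 1.5 4.4
  endloop
 endfacet
 facet normal 0.916 -0.227 0.330
  outer loop
   vertex 4.5 4.1 2.8
   vertex 5.0 3.5 1.0
   vertex 4.8 5.6 3.0
  endloop
 endfacet
 facet normal 0.626 -0.671 0.398
  outer loop
   vertex 4.5 4.1 2.8
   vertex 0.7 1.5 4.4
   vertex 5.0 3.5 1.0
  endloop
 endfacet
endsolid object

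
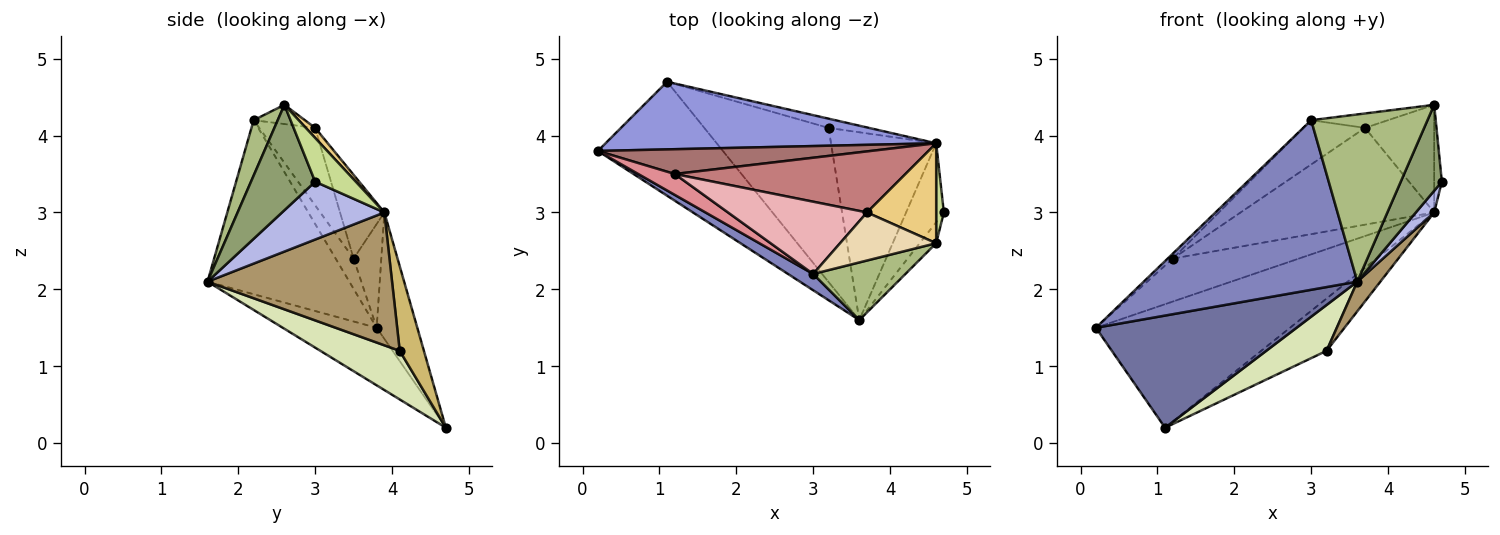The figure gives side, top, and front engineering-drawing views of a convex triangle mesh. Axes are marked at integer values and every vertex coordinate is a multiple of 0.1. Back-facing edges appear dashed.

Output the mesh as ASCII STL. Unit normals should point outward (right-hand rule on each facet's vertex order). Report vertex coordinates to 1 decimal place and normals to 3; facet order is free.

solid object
 facet normal -0.312 -0.666 -0.677
  outer loop
   vertex 1.1 4.7 0.2
   vertex 3.6 1.6 2.1
   vertex 0.2 3.8 1.5
  endloop
 endfacet
 facet normal -0.551 -0.830 0.080
  outer loop
   vertex 3.0 2.2 4.2
   vertex 0.2 3.8 1.5
   vertex 3.6 1.6 2.1
  endloop
 endfacet
 facet normal -0.181 0.863 0.472
  outer loop
   vertex 4.6 3.9 3.0
   vertex 1.1 4.7 0.2
   vertex 0.2 3.8 1.5
  endloop
 endfacet
 facet normal 0.828 -0.148 -0.541
  outer loop
   vertex 4.6 3.9 3.0
   vertex 4.7 3.0 3.4
   vertex 3.6 1.6 2.1
  endloop
 endfacet
 facet normal 0.835 -0.535 -0.130
  outer loop
   vertex 4.6 2.6 4.4
   vertex 3.6 1.6 2.1
   vertex 4.7 3.0 3.4
  endloop
 endfacet
 facet normal 0.192 -0.928 0.320
  outer loop
   vertex 4.6 2.6 4.4
   vertex 3.0 2.2 4.2
   vertex 3.6 1.6 2.1
  endloop
 endfacet
 facet normal 0.968 0.183 0.170
  outer loop
   vertex 4.6 2.6 4.4
   vertex 4.7 3.0 3.4
   vertex 4.6 3.9 3.0
  endloop
 endfacet
 facet normal 0.351 -0.267 -0.897
  outer loop
   vertex 3.2 4.1 1.2
   vertex 3.6 1.6 2.1
   vertex 1.1 4.7 0.2
  endloop
 endfacet
 facet normal 0.780 -0.098 -0.618
  outer loop
   vertex 3.2 4.1 1.2
   vertex 4.6 3.9 3.0
   vertex 3.6 1.6 2.1
  endloop
 endfacet
 facet normal 0.342 0.925 -0.163
  outer loop
   vertex 3.2 4.1 1.2
   vertex 1.1 4.7 0.2
   vertex 4.6 3.9 3.0
  endloop
 endfacet
 facet normal 0.098 0.729 0.677
  outer loop
   vertex 3.7 3.0 4.1
   vertex 4.6 2.6 4.4
   vertex 4.6 3.9 3.0
  endloop
 endfacet
 facet normal -0.188 0.282 0.941
  outer loop
   vertex 3.7 3.0 4.1
   vertex 3.0 2.2 4.2
   vertex 4.6 2.6 4.4
  endloop
 endfacet
 facet normal -0.187 0.851 0.491
  outer loop
   vertex 1.2 3.5 2.4
   vertex 4.6 3.9 3.0
   vertex 0.2 3.8 1.5
  endloop
 endfacet
 facet normal -0.190 0.830 0.524
  outer loop
   vertex 1.2 3.5 2.4
   vertex 3.7 3.0 4.1
   vertex 4.6 3.9 3.0
  endloop
 endfacet
 facet normal -0.628 0.179 0.757
  outer loop
   vertex 1.2 3.5 2.4
   vertex 0.2 3.8 1.5
   vertex 3.0 2.2 4.2
  endloop
 endfacet
 facet normal -0.429 0.472 0.770
  outer loop
   vertex 1.2 3.5 2.4
   vertex 3.0 2.2 4.2
   vertex 3.7 3.0 4.1
  endloop
 endfacet
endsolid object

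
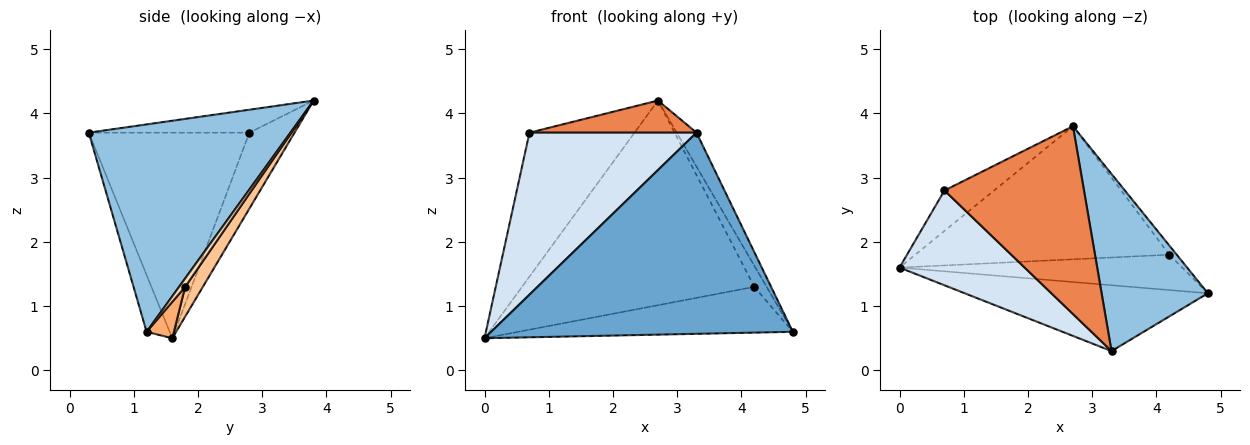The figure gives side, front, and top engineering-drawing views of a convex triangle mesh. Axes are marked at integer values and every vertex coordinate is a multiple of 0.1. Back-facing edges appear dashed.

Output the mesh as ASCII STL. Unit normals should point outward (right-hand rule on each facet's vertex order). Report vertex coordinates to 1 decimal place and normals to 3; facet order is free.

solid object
 facet normal -0.073 -0.948 -0.310
  outer loop
   vertex 3.3 0.3 3.7
   vertex 0.0 1.6 0.5
   vertex 4.8 1.2 0.6
  endloop
 endfacet
 facet normal 0.887 0.087 0.454
  outer loop
   vertex 3.3 0.3 3.7
   vertex 4.8 1.2 0.6
   vertex 2.7 3.8 4.2
  endloop
 endfacet
 facet normal -0.382 0.890 -0.250
  outer loop
   vertex 0.7 2.8 3.7
   vertex 2.7 3.8 4.2
   vertex 0.0 1.6 0.5
  endloop
 endfacet
 facet normal -0.639 -0.664 0.389
  outer loop
   vertex 0.7 2.8 3.7
   vertex 0.0 1.6 0.5
   vertex 3.3 0.3 3.7
  endloop
 endfacet
 facet normal -0.160 -0.166 0.973
  outer loop
   vertex 0.7 2.8 3.7
   vertex 3.3 0.3 3.7
   vertex 2.7 3.8 4.2
  endloop
 endfacet
 facet normal 0.078 0.789 -0.609
  outer loop
   vertex 4.2 1.8 1.3
   vertex 4.8 1.2 0.6
   vertex 0.0 1.6 0.5
  endloop
 endfacet
 facet normal 0.064 0.837 -0.544
  outer loop
   vertex 4.2 1.8 1.3
   vertex 0.0 1.6 0.5
   vertex 2.7 3.8 4.2
  endloop
 endfacet
 facet normal 0.412 0.836 -0.363
  outer loop
   vertex 4.2 1.8 1.3
   vertex 2.7 3.8 4.2
   vertex 4.8 1.2 0.6
  endloop
 endfacet
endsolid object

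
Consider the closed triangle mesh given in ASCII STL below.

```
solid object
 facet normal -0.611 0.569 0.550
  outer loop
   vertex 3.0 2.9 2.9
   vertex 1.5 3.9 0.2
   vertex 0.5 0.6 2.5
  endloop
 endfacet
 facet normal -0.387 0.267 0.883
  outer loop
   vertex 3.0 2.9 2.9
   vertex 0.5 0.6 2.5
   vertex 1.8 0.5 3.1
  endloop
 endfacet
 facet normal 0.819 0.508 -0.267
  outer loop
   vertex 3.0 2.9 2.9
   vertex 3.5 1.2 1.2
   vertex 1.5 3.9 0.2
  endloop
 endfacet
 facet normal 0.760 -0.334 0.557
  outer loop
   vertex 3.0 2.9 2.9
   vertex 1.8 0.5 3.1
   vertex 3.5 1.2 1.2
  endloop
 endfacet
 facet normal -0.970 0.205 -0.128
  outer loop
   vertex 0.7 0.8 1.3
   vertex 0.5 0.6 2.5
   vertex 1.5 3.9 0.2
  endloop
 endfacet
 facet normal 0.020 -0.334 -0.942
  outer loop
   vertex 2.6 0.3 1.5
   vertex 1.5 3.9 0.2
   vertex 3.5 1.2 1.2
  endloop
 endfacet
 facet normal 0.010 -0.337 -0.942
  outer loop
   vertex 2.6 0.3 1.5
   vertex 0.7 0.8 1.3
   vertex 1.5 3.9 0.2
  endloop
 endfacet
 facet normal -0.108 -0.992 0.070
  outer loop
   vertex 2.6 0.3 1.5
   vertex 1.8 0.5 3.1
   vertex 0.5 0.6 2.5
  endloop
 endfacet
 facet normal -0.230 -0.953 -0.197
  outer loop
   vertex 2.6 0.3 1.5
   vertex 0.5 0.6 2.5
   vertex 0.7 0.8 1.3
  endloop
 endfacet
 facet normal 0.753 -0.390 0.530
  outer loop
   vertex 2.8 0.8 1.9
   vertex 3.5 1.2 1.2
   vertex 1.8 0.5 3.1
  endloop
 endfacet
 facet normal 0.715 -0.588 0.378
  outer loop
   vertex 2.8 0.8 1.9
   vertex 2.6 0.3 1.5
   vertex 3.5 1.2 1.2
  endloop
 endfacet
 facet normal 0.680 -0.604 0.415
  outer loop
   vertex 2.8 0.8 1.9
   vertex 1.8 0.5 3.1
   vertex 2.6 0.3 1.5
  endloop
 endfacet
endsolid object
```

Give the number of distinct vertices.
8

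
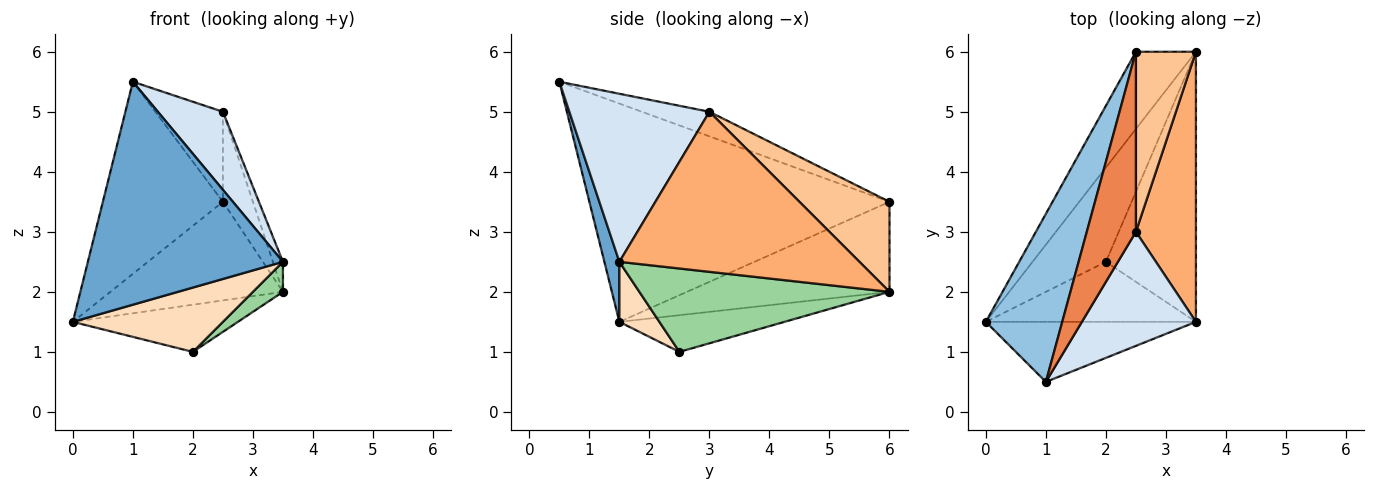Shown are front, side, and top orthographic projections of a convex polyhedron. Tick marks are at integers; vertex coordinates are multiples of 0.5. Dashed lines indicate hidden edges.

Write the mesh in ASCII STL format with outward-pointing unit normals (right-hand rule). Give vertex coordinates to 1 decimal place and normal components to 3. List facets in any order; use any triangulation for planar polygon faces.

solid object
 facet normal 0.074 -0.963 -0.259
  outer loop
   vertex 1.0 0.5 5.5
   vertex 0.0 1.5 1.5
   vertex 3.5 1.5 2.5
  endloop
 endfacet
 facet normal -0.883 0.353 0.309
  outer loop
   vertex 1.0 0.5 5.5
   vertex 2.5 6.0 3.5
   vertex 0.0 1.5 1.5
  endloop
 endfacet
 facet normal -0.679 0.578 -0.453
  outer loop
   vertex 3.5 6.0 2.0
   vertex 0.0 1.5 1.5
   vertex 2.5 6.0 3.5
  endloop
 endfacet
 facet normal 0.772 -0.359 0.524
  outer loop
   vertex 2.5 3.0 5.0
   vertex 1.0 0.5 5.5
   vertex 3.5 1.5 2.5
  endloop
 endfacet
 facet normal -0.408 0.408 0.816
  outer loop
   vertex 2.5 3.0 5.0
   vertex 2.5 6.0 3.5
   vertex 1.0 0.5 5.5
  endloop
 endfacet
 facet normal 0.936 0.039 0.351
  outer loop
   vertex 2.5 3.0 5.0
   vertex 3.5 1.5 2.5
   vertex 3.5 6.0 2.0
  endloop
 endfacet
 facet normal 0.802 0.267 0.535
  outer loop
   vertex 2.5 3.0 5.0
   vertex 3.5 6.0 2.0
   vertex 2.5 6.0 3.5
  endloop
 endfacet
 facet normal 0.191 -0.718 -0.670
  outer loop
   vertex 2.0 2.5 1.0
   vertex 3.5 1.5 2.5
   vertex 0.0 1.5 1.5
  endloop
 endfacet
 facet normal -0.408 0.408 -0.816
  outer loop
   vertex 2.0 2.5 1.0
   vertex 0.0 1.5 1.5
   vertex 3.5 6.0 2.0
  endloop
 endfacet
 facet normal 0.677 -0.081 -0.731
  outer loop
   vertex 2.0 2.5 1.0
   vertex 3.5 6.0 2.0
   vertex 3.5 1.5 2.5
  endloop
 endfacet
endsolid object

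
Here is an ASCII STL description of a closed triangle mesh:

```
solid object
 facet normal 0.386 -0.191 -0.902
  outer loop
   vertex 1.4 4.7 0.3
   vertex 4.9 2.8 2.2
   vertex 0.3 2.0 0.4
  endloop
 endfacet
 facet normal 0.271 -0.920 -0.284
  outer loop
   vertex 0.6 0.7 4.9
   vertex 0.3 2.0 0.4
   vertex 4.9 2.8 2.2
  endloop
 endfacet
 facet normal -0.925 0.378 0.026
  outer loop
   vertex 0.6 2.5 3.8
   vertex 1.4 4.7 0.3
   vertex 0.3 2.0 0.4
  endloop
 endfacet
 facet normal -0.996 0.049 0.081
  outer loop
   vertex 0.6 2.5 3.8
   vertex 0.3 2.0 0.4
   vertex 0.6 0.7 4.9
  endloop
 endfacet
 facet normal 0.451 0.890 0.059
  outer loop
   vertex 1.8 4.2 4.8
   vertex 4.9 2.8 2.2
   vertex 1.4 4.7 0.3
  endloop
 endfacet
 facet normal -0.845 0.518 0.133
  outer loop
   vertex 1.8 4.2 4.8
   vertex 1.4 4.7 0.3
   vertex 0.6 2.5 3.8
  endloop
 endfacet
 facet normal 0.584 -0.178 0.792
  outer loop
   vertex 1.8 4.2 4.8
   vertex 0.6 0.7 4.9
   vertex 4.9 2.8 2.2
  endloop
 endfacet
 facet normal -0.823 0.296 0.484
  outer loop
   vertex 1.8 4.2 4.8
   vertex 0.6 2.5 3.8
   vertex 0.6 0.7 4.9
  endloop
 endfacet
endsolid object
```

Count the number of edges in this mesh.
12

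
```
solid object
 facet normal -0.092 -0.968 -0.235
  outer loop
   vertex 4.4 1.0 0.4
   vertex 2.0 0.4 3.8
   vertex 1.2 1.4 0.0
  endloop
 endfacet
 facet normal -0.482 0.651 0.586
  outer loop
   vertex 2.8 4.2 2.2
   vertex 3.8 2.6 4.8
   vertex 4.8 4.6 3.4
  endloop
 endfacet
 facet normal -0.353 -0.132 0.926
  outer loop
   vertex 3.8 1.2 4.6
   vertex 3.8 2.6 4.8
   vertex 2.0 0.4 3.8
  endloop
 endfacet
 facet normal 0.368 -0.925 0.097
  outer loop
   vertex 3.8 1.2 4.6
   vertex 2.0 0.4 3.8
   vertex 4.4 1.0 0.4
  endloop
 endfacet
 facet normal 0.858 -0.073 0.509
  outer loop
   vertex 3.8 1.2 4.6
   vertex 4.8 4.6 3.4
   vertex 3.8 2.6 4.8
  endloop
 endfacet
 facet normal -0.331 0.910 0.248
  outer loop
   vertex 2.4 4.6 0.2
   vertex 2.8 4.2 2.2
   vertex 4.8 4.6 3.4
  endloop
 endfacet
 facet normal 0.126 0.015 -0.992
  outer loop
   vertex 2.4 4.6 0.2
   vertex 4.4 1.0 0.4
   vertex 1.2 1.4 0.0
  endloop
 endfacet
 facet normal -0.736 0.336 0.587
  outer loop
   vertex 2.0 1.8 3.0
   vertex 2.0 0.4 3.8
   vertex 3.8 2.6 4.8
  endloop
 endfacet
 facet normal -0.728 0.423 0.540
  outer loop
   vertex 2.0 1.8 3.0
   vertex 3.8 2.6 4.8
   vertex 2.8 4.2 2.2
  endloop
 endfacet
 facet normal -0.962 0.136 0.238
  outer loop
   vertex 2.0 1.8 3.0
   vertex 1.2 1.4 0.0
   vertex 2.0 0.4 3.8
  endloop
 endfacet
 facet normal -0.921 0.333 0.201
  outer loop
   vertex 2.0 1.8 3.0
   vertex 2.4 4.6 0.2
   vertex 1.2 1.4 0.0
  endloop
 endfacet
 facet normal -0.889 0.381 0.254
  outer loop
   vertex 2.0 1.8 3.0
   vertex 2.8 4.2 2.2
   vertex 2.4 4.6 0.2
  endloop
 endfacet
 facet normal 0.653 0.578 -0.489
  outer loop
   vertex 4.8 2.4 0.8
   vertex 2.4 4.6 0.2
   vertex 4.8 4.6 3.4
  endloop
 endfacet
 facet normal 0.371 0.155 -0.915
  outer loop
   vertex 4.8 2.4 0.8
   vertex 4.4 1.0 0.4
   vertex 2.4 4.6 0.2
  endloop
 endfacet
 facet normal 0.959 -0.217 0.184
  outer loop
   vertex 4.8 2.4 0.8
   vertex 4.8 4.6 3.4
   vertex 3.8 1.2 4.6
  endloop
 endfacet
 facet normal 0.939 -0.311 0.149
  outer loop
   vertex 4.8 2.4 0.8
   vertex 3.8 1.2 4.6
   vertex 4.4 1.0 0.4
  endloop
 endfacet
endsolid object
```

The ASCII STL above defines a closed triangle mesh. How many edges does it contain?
24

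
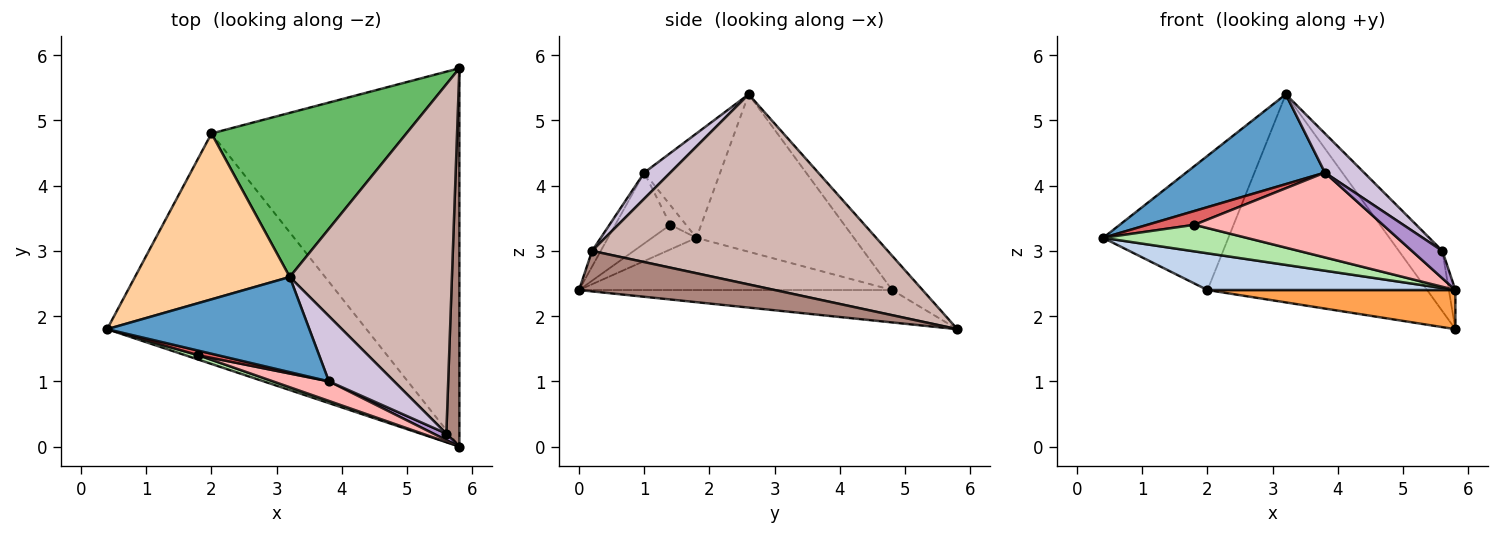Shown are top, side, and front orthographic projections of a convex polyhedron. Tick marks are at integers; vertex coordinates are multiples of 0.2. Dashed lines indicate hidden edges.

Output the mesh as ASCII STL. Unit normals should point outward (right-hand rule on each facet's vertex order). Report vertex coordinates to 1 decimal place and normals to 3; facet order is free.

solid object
 facet normal -0.351 -0.642 0.681
  outer loop
   vertex 3.8 1.0 4.2
   vertex 3.2 2.6 5.4
   vertex 0.4 1.8 3.2
  endloop
 endfacet
 facet normal -0.195 -0.154 -0.969
  outer loop
   vertex 2.0 4.8 2.4
   vertex 5.8 0.0 2.4
   vertex 0.4 1.8 3.2
  endloop
 endfacet
 facet normal -0.129 -0.102 -0.986
  outer loop
   vertex 2.0 4.8 2.4
   vertex 5.8 5.8 1.8
   vertex 5.8 0.0 2.4
  endloop
 endfacet
 facet normal -0.620 0.493 0.610
  outer loop
   vertex 2.0 4.8 2.4
   vertex 0.4 1.8 3.2
   vertex 3.2 2.6 5.4
  endloop
 endfacet
 facet normal -0.108 0.781 0.616
  outer loop
   vertex 2.0 4.8 2.4
   vertex 3.2 2.6 5.4
   vertex 5.8 5.8 1.8
  endloop
 endfacet
 facet normal -0.292 -0.944 0.154
  outer loop
   vertex 1.8 1.4 3.4
   vertex 0.4 1.8 3.2
   vertex 5.8 0.0 2.4
  endloop
 endfacet
 facet normal -0.302 -0.905 0.302
  outer loop
   vertex 1.8 1.4 3.4
   vertex 3.8 1.0 4.2
   vertex 0.4 1.8 3.2
  endloop
 endfacet
 facet normal -0.274 -0.937 0.216
  outer loop
   vertex 1.8 1.4 3.4
   vertex 5.8 0.0 2.4
   vertex 3.8 1.0 4.2
  endloop
 endfacet
 facet normal -0.268 -0.937 0.223
  outer loop
   vertex 5.6 0.2 3.0
   vertex 3.8 1.0 4.2
   vertex 5.8 0.0 2.4
  endloop
 endfacet
 facet normal 0.324 -0.487 0.811
  outer loop
   vertex 5.6 0.2 3.0
   vertex 3.2 2.6 5.4
   vertex 3.8 1.0 4.2
  endloop
 endfacet
 facet normal 0.951 0.032 0.307
  outer loop
   vertex 5.6 0.2 3.0
   vertex 5.8 0.0 2.4
   vertex 5.8 5.8 1.8
  endloop
 endfacet
 facet normal 0.756 0.111 0.645
  outer loop
   vertex 5.6 0.2 3.0
   vertex 5.8 5.8 1.8
   vertex 3.2 2.6 5.4
  endloop
 endfacet
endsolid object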